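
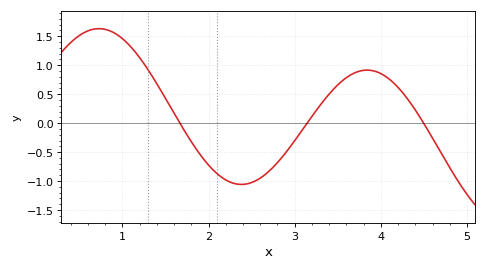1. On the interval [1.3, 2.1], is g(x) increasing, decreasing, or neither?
decreasing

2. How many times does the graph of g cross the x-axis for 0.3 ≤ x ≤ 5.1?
3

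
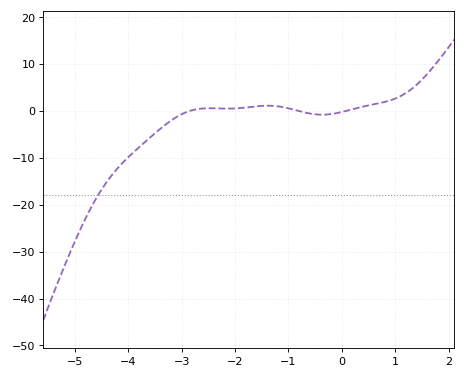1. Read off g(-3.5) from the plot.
-4.75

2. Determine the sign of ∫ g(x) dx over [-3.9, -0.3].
negative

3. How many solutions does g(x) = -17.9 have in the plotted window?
1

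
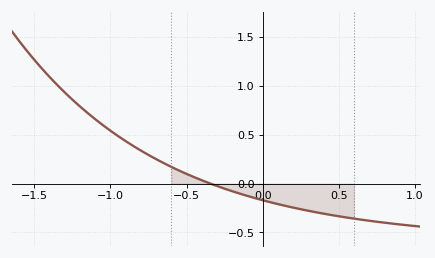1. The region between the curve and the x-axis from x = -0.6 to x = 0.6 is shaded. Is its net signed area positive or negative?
negative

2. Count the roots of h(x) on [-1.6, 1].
1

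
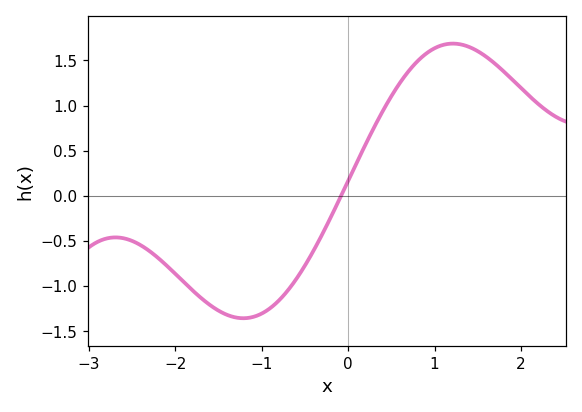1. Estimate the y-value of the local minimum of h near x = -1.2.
-1.36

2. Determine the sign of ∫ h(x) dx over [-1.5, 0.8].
negative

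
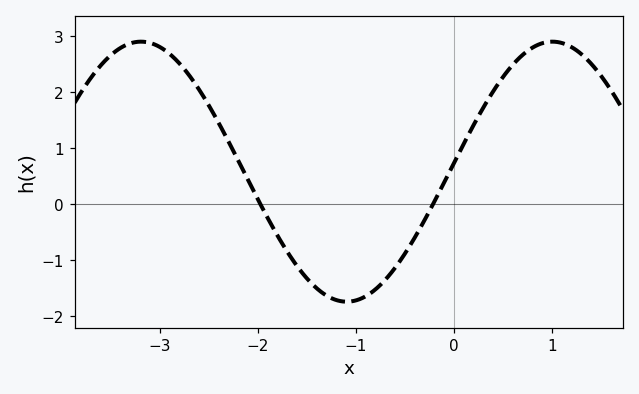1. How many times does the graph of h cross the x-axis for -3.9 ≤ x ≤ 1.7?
2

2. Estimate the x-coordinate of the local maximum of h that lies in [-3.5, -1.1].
-3.2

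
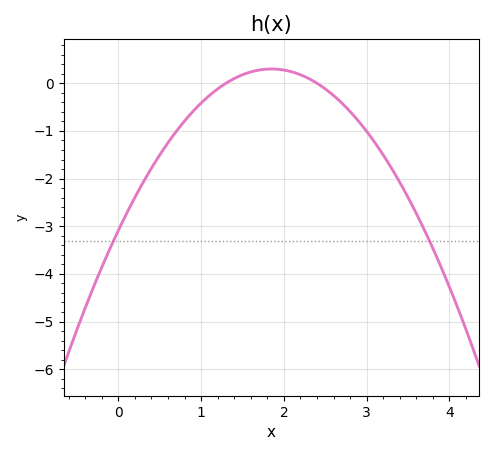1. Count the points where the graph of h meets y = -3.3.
2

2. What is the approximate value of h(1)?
-0.4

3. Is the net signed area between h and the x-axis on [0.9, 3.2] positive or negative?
negative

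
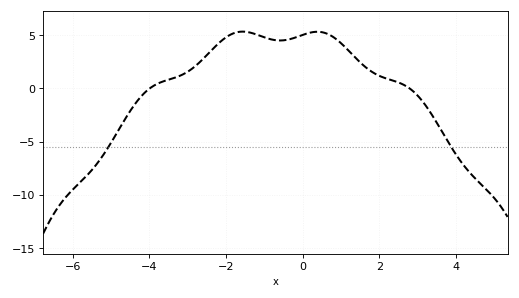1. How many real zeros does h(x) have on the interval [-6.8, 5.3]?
2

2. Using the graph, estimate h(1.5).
2.45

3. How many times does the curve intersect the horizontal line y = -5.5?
2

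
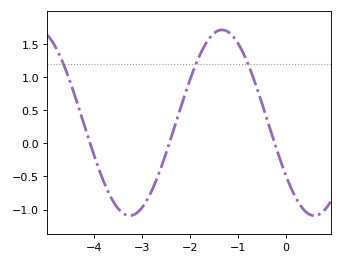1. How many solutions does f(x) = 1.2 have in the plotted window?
3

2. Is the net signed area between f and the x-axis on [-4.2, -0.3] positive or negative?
positive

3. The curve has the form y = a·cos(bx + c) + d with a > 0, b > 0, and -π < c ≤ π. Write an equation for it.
y = 1.4cos(1.6x + 2.2) + 0.31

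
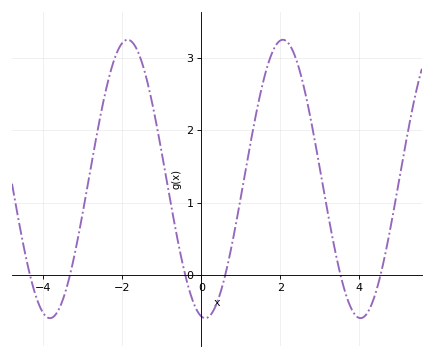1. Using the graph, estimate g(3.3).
0.567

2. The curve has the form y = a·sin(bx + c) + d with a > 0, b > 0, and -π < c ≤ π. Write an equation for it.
y = 1.92sin(1.6x - 1.73) + 1.33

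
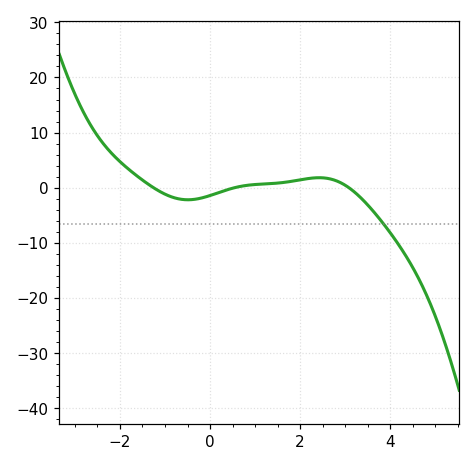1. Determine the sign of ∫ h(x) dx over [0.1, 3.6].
positive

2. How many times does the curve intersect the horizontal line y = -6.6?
1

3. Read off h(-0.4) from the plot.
-2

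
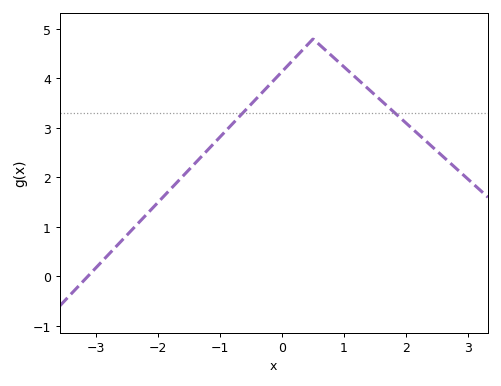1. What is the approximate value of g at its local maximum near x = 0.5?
4.8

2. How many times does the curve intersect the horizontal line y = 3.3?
2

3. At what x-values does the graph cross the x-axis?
-3.14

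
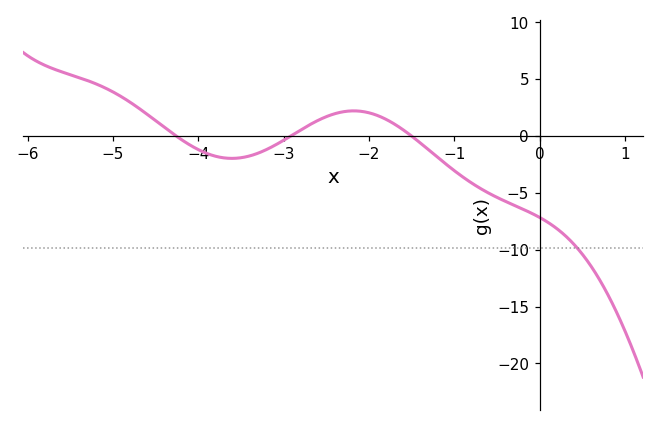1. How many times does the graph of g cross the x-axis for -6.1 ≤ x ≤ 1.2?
3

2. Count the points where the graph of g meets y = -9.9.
1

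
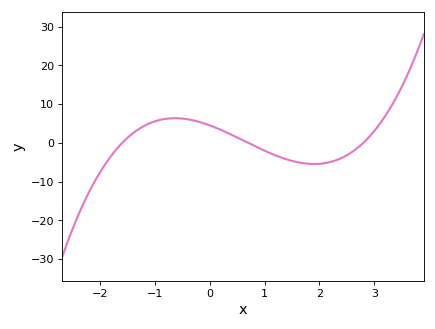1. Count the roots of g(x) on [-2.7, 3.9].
3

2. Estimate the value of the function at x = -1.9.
-5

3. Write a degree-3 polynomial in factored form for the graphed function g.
y = 1.44(x + 1.6)(x - 0.7)(x - 2.8)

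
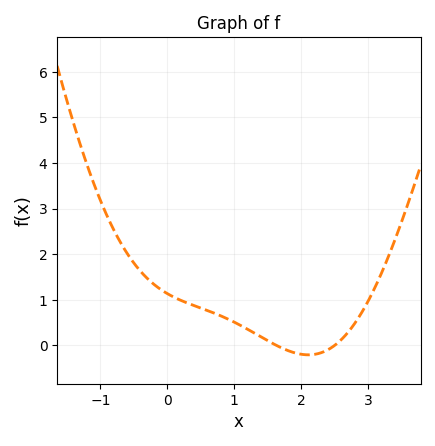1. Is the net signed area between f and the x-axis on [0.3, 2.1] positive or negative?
positive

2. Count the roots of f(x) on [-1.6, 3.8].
2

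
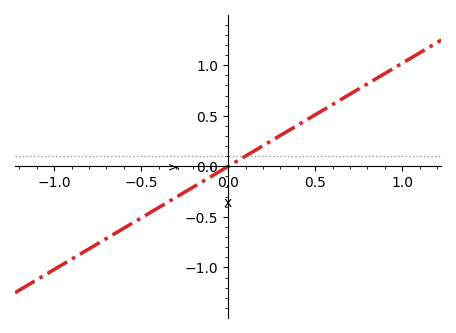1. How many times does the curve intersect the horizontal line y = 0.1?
1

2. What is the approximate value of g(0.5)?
0.5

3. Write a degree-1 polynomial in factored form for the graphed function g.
y = 1.02(x - 0)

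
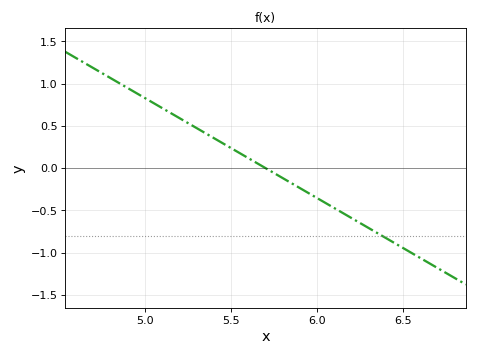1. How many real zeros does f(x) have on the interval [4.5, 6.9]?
1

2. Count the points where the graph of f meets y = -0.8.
1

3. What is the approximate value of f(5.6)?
0.118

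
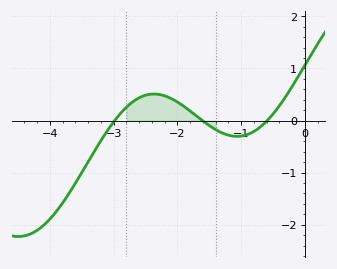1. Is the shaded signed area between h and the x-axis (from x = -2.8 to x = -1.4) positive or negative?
positive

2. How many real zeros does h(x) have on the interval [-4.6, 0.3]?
3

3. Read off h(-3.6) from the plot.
-1.2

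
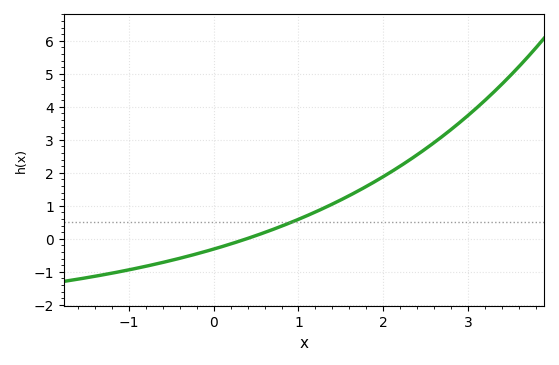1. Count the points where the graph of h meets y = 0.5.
1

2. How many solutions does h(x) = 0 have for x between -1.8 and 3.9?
1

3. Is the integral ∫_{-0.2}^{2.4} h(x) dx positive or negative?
positive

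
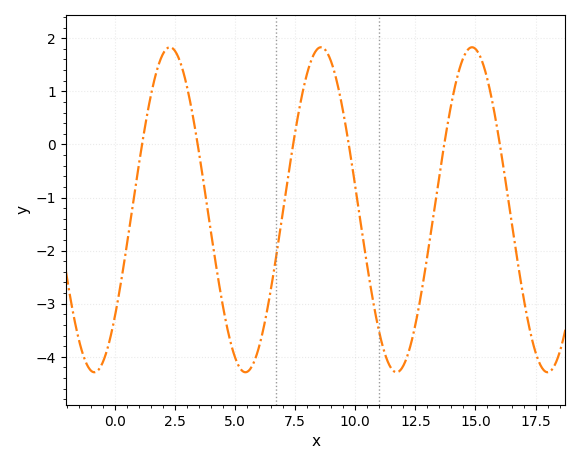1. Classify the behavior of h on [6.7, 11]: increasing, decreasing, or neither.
neither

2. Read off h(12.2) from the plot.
-3.94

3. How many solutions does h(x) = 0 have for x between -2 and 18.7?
6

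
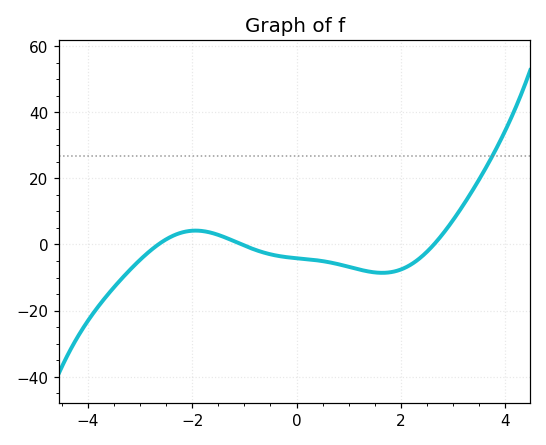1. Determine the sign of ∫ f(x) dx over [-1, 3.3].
negative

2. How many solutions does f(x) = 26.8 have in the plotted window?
1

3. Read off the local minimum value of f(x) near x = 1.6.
-8.58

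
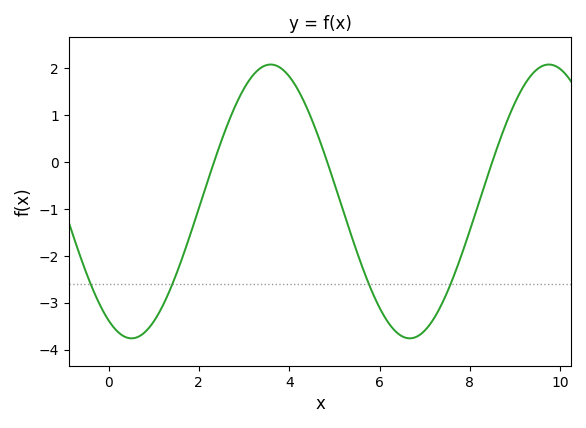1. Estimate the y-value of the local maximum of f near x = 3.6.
2.1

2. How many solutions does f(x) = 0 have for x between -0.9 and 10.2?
3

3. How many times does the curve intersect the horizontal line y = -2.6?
4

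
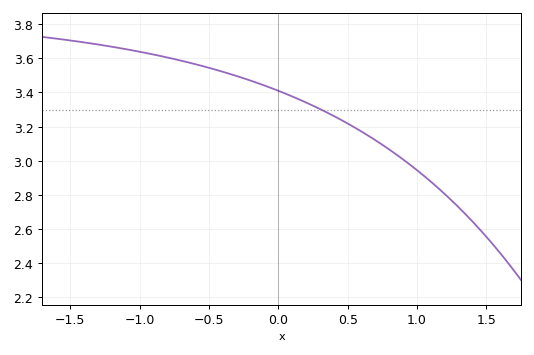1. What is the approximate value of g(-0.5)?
3.54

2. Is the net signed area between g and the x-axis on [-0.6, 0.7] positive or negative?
positive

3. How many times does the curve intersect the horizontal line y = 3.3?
1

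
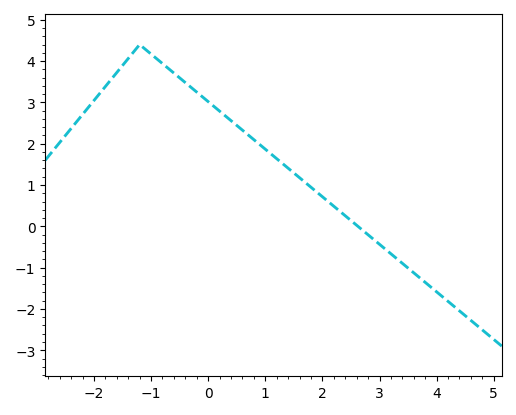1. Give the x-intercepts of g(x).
2.6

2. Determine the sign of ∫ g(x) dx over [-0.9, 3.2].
positive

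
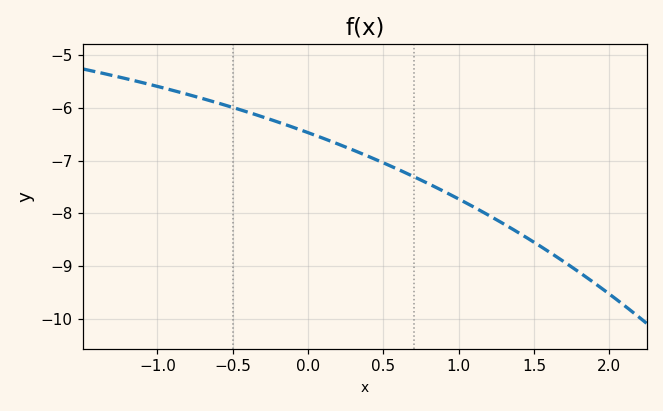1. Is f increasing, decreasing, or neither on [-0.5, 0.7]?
decreasing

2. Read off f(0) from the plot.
-6.5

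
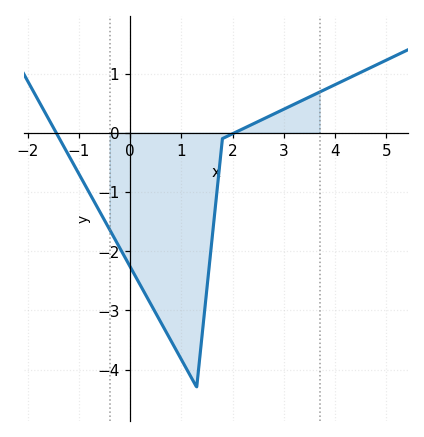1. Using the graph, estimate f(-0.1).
-2.1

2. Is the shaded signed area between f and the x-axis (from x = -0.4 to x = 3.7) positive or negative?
negative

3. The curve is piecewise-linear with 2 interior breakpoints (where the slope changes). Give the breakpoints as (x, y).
(1.3, -4.3); (1.8, -0.1)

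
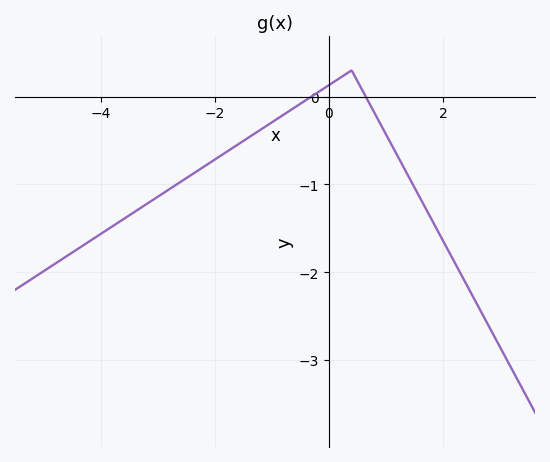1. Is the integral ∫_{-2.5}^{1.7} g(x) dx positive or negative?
negative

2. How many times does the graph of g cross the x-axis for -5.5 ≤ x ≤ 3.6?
2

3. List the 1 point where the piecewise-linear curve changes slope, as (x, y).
(0.4, 0.3)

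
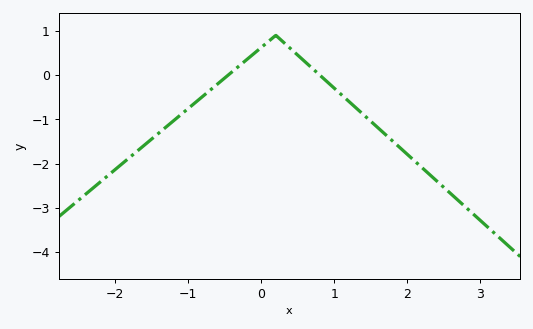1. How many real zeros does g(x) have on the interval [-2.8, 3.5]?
2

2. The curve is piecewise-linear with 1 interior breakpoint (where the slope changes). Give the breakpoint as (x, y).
(0.2, 0.9)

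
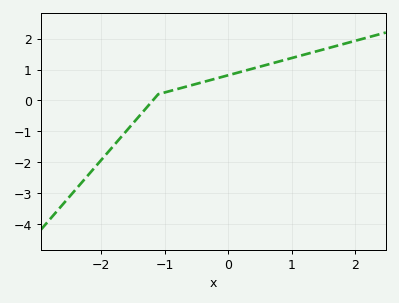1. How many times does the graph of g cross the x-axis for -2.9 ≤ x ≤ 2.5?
1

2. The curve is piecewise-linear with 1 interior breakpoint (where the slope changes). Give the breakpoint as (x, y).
(-1.1, 0.2)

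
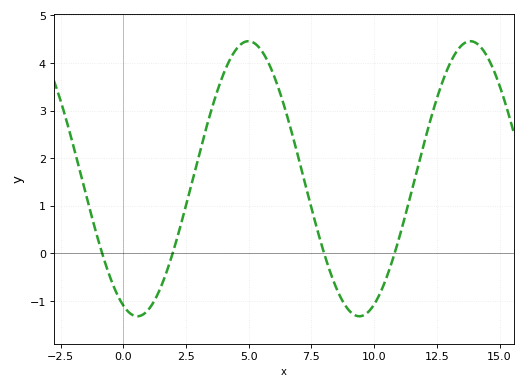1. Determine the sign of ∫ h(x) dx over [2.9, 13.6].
positive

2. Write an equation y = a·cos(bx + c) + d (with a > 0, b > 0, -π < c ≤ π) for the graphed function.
y = 2.89cos(0.71x + 2.74) + 1.57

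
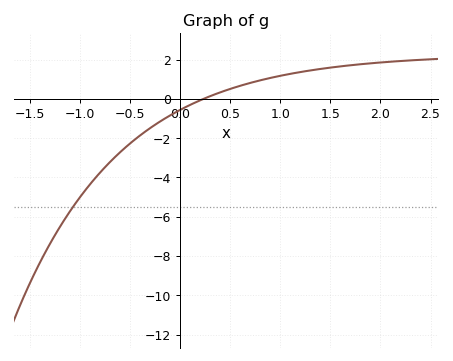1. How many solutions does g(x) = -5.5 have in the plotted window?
1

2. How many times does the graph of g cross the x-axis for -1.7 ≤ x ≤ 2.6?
1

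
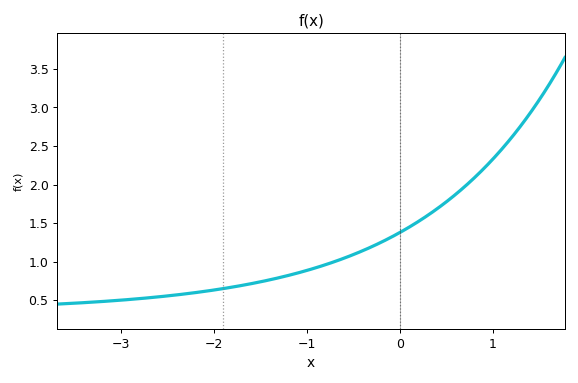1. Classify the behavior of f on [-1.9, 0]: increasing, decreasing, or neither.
increasing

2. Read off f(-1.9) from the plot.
0.65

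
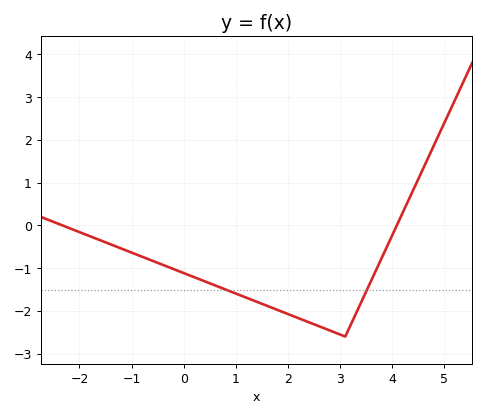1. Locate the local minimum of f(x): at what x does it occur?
3.2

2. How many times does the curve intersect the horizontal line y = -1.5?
2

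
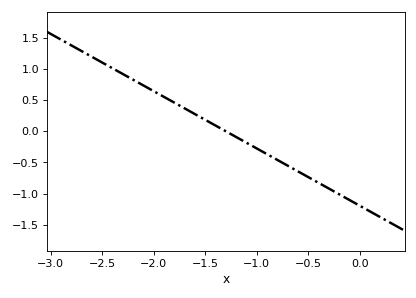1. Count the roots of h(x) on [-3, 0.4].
1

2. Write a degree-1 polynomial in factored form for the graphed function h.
y = -0.92(x + 1.3)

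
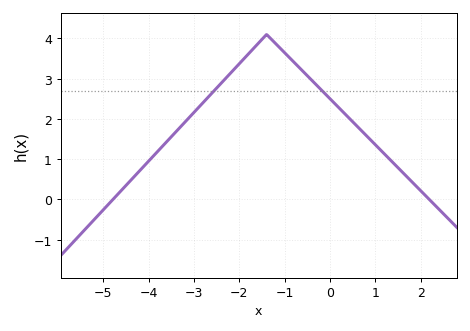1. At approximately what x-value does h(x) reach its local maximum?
-1.4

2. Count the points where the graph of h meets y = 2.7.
2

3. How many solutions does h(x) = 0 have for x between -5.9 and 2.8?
2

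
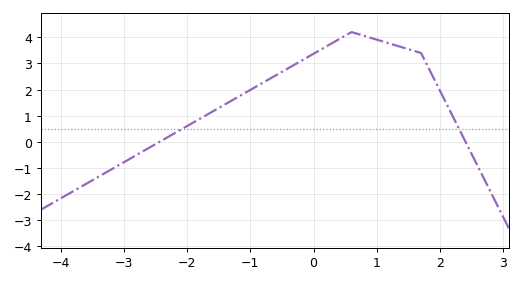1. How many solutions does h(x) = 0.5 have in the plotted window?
2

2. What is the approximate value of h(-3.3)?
-1.2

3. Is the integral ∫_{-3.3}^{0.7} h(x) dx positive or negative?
positive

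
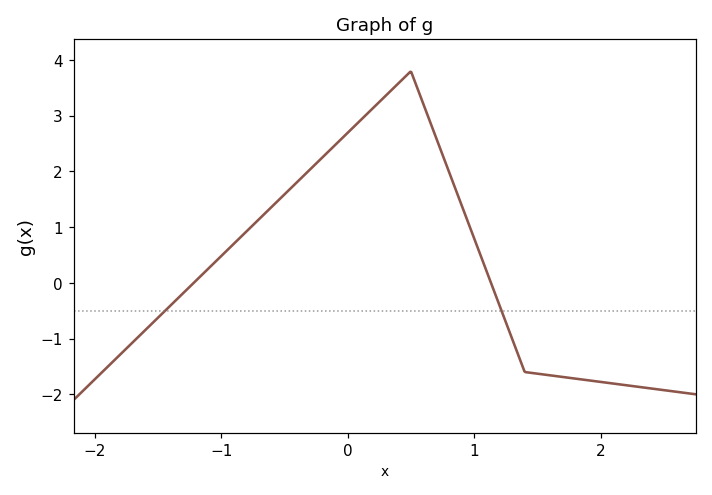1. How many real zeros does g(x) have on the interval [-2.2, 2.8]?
2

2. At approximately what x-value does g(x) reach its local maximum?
0.5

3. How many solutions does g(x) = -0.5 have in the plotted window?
2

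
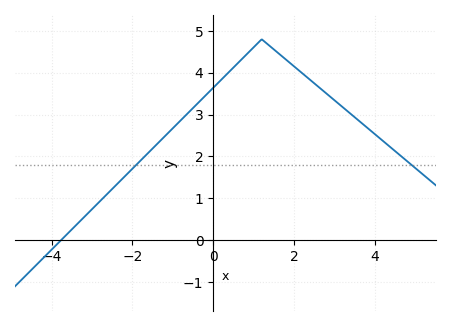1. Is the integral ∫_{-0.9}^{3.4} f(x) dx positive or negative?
positive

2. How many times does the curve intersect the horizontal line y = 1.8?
2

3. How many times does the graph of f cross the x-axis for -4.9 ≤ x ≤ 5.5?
1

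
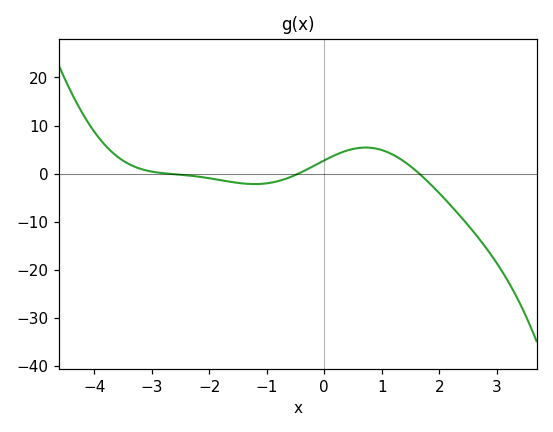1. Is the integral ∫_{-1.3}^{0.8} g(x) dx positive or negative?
positive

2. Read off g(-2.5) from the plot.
-0.233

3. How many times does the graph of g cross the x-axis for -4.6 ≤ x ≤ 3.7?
3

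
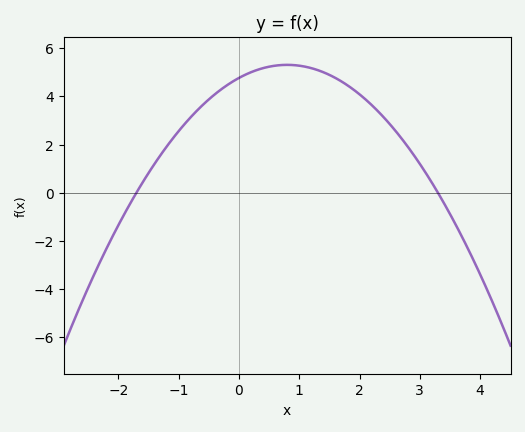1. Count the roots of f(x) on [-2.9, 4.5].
2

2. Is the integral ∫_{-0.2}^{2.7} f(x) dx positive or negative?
positive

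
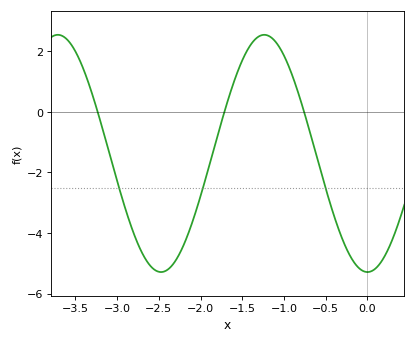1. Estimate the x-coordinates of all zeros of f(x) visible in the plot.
-3.2, -1.7, -0.8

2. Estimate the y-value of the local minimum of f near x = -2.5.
-5.2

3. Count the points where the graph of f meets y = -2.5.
3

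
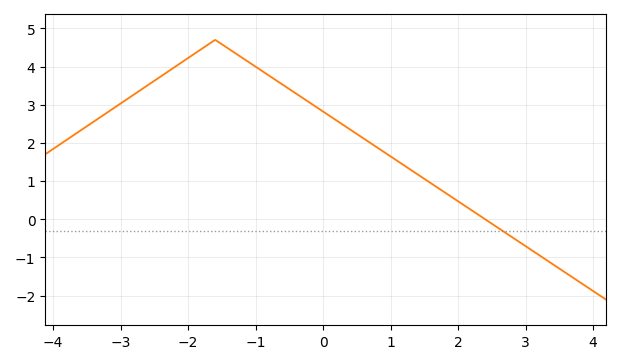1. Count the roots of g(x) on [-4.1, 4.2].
1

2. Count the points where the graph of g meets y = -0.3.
1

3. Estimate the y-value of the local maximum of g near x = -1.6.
4.7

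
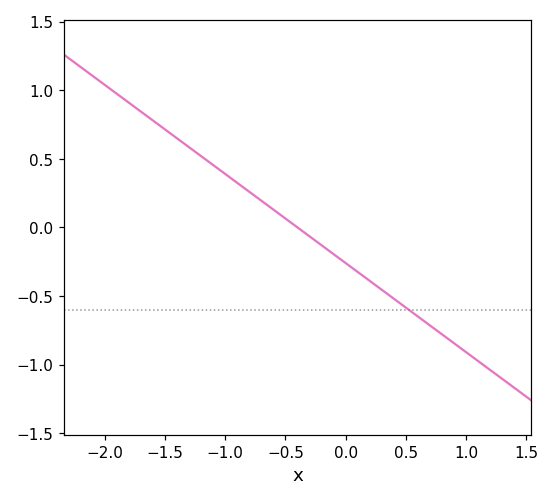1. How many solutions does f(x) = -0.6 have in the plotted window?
1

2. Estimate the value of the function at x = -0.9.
0.325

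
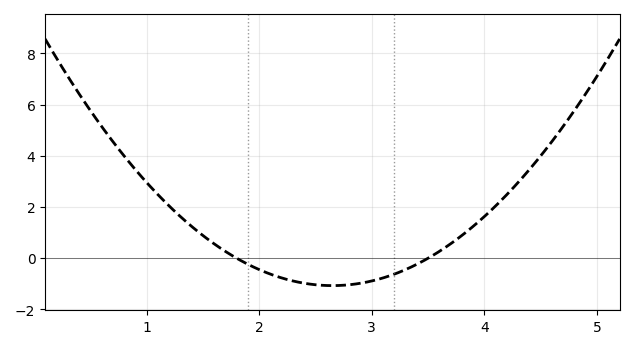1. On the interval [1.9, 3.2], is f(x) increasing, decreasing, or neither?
neither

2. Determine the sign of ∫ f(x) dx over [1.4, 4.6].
positive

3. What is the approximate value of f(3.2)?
-0.6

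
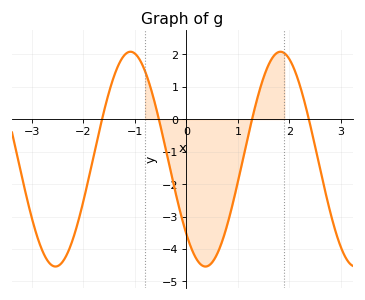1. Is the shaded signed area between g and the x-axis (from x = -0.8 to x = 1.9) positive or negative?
negative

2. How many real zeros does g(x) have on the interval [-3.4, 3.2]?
4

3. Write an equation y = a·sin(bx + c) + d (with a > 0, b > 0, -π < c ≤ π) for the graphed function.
y = 3.31sin(2.16x - 2.37) - 1.23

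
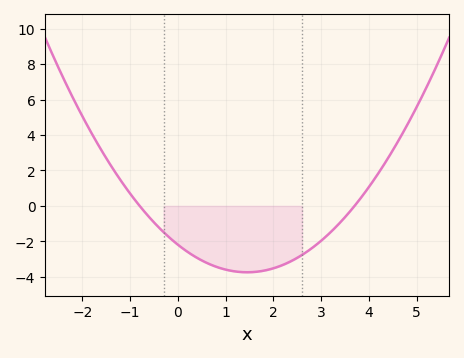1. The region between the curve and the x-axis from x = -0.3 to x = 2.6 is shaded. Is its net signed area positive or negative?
negative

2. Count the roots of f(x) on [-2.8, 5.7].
2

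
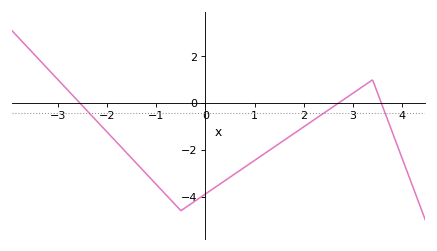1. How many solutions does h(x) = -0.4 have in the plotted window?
3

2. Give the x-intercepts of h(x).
-2.6, 2.8, 3.6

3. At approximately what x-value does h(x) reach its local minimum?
-0.6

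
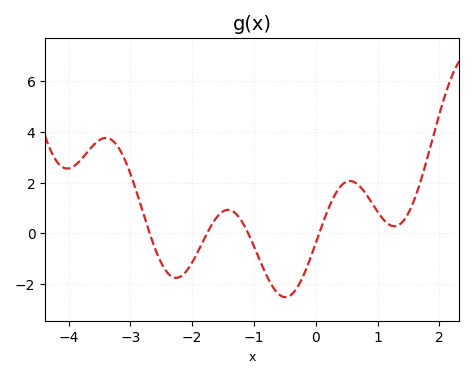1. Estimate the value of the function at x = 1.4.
0.4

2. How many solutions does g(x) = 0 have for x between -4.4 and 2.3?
4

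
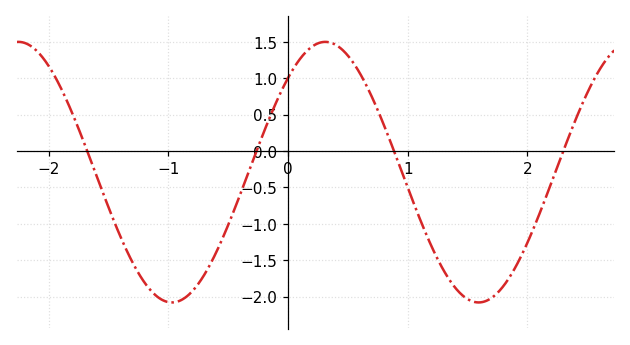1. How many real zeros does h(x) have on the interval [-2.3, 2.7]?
4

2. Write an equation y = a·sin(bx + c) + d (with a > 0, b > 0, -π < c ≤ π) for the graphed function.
y = 1.79sin(2.5x + 0.81) - 0.29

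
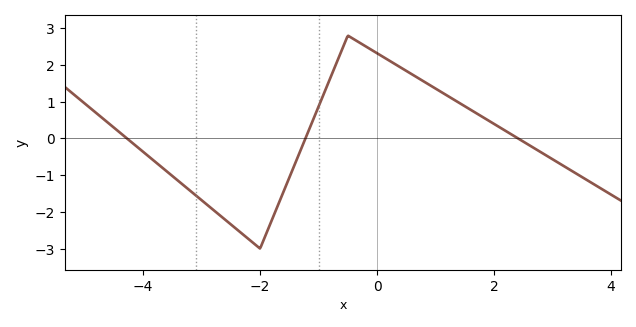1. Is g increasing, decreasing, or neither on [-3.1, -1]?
neither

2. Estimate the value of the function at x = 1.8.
0.6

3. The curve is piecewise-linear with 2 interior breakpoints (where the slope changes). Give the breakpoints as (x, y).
(-2, -3); (-0.5, 2.8)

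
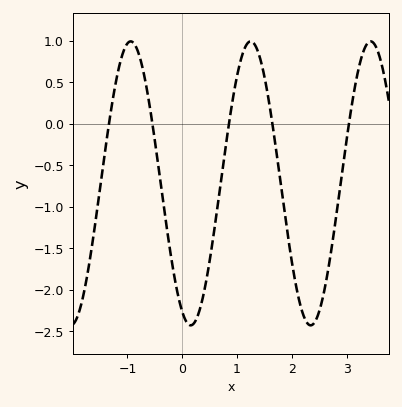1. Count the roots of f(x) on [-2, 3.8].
5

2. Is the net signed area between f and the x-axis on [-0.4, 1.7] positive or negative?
negative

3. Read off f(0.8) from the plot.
-0.25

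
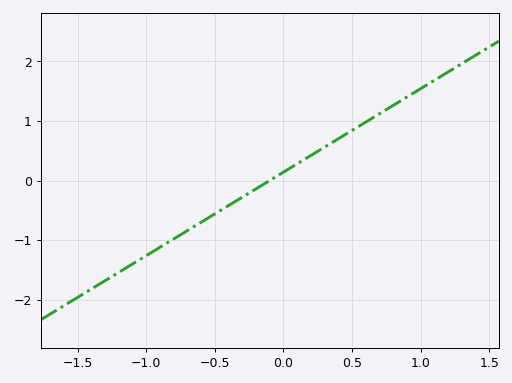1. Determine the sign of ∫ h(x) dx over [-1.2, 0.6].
negative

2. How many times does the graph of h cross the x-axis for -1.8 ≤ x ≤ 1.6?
1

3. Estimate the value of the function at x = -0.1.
0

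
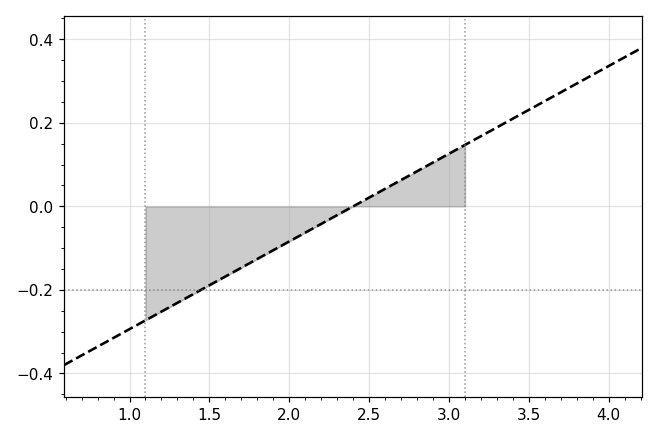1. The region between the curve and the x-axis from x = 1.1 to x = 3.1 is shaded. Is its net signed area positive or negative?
negative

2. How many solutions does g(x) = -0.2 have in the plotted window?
1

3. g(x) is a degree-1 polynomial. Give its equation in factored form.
y = 0.21(x - 2.4)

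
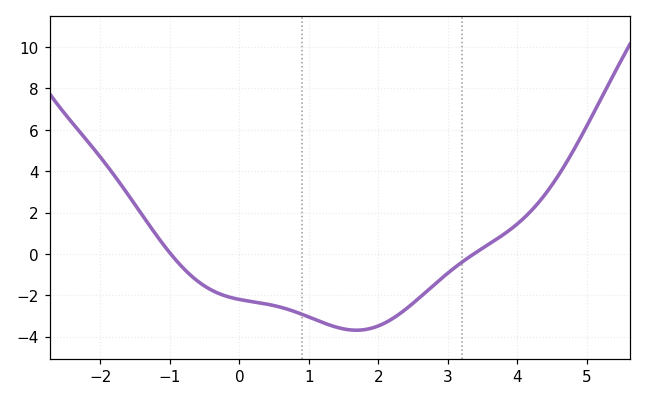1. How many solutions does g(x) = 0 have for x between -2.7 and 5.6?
2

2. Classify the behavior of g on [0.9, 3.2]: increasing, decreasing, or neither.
neither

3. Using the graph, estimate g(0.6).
-2.59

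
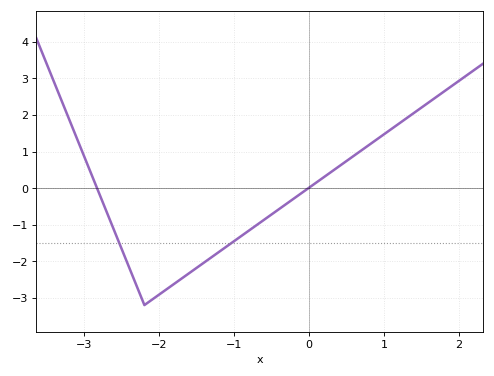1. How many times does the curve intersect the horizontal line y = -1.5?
2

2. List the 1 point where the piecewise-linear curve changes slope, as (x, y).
(-2.2, -3.2)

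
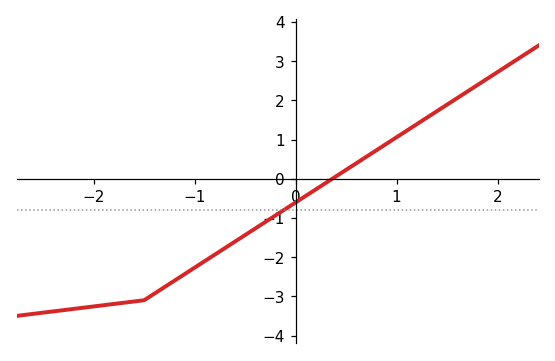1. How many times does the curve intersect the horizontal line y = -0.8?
1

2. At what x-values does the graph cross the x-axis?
0.4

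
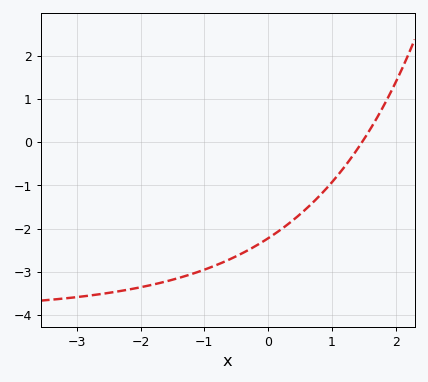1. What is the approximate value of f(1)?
-0.923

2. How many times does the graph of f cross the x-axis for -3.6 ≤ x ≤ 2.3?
1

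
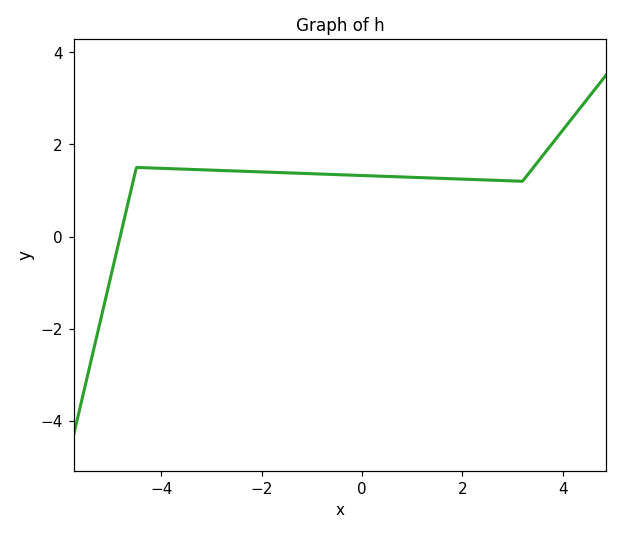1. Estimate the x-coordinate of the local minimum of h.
3.2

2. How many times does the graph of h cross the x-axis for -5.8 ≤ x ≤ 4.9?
1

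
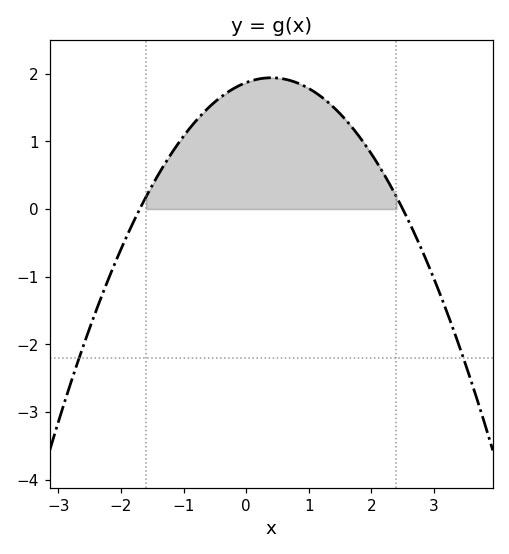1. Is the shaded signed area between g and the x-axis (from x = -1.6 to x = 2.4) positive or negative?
positive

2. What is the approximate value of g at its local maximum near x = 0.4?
1.9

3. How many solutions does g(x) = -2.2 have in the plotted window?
2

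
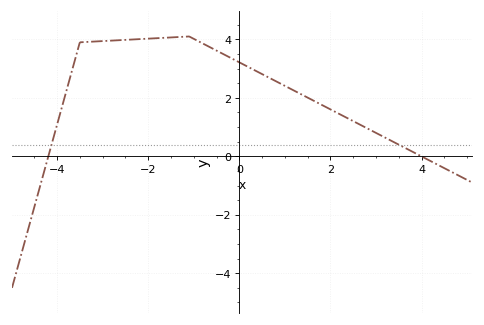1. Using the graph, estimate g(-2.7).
3.97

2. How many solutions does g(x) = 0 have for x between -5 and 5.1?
2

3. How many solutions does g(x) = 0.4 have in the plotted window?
2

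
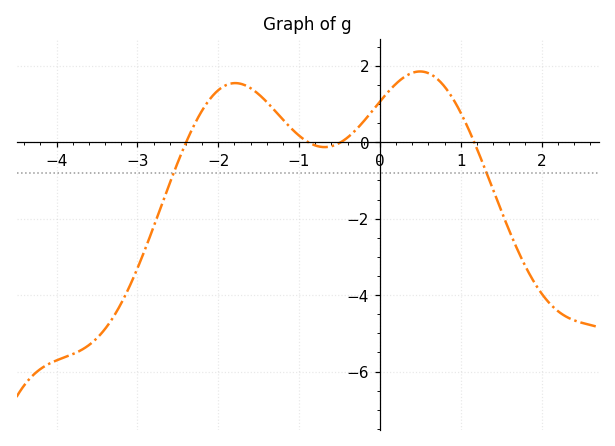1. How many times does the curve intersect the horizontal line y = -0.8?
2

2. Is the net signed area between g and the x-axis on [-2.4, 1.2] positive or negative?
positive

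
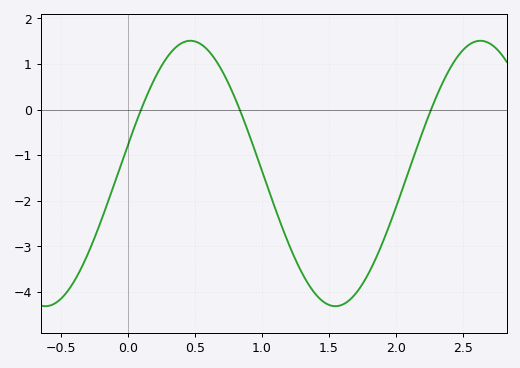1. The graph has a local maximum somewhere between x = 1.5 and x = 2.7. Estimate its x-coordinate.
2.63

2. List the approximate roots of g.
0.098, 0.835, 2.26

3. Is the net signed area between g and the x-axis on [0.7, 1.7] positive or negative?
negative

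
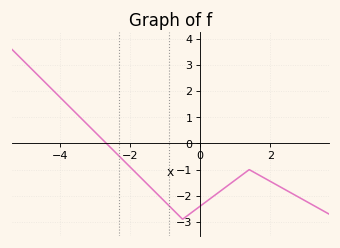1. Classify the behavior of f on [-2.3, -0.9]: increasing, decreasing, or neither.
decreasing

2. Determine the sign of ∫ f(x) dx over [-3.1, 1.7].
negative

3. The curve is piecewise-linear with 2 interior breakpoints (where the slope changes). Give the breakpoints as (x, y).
(-0.5, -2.9); (1.4, -1)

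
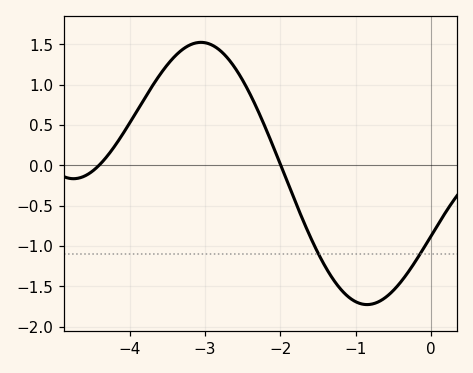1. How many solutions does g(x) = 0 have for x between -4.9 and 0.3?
2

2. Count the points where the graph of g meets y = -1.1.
2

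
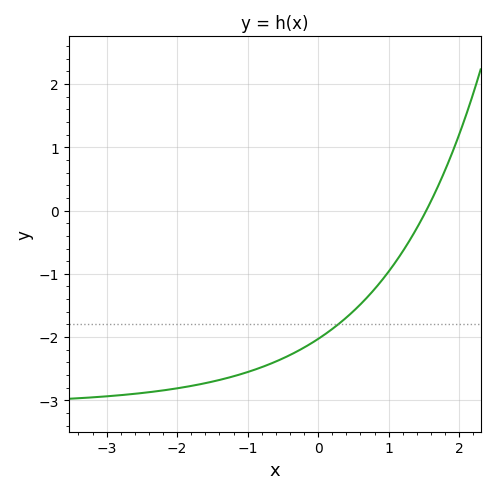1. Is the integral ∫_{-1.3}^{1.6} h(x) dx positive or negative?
negative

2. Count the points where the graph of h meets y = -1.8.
1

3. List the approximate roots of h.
1.53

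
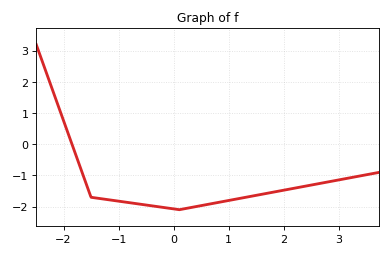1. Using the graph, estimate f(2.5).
-1.31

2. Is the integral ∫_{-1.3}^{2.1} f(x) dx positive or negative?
negative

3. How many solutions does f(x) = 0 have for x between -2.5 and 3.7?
1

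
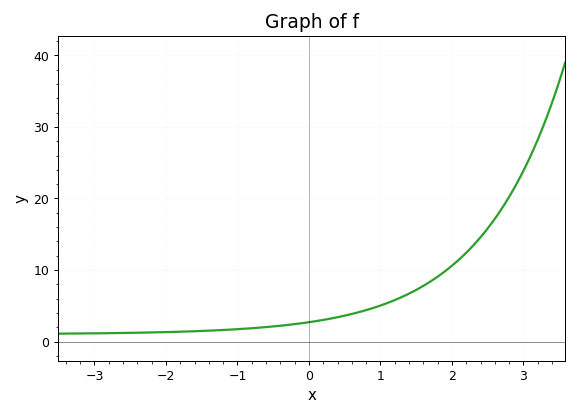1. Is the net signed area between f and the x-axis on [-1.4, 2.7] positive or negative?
positive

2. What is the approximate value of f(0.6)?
4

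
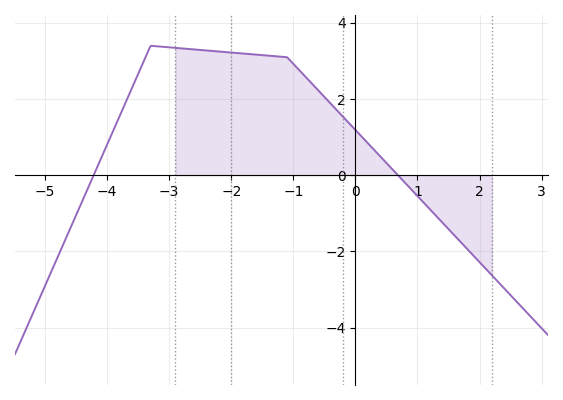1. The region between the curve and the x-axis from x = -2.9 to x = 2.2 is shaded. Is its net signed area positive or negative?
positive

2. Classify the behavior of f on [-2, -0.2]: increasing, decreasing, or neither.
decreasing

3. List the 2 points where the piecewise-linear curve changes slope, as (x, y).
(-3.3, 3.4); (-1.1, 3.1)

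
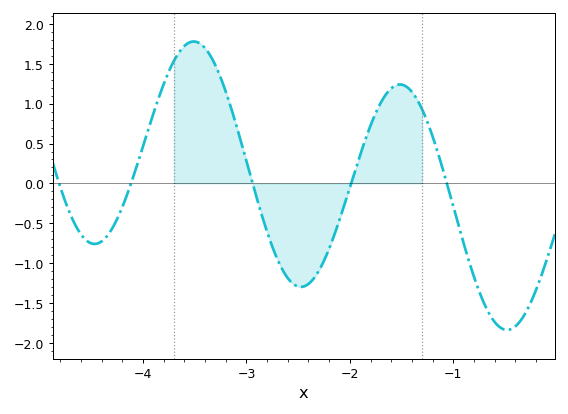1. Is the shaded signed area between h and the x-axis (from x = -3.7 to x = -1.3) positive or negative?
positive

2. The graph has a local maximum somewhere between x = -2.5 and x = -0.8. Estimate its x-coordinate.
-1.51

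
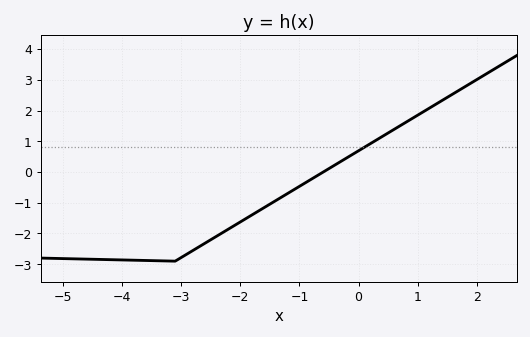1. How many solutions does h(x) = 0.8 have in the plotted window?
1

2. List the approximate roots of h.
-0.6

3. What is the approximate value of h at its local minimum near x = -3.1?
-2.9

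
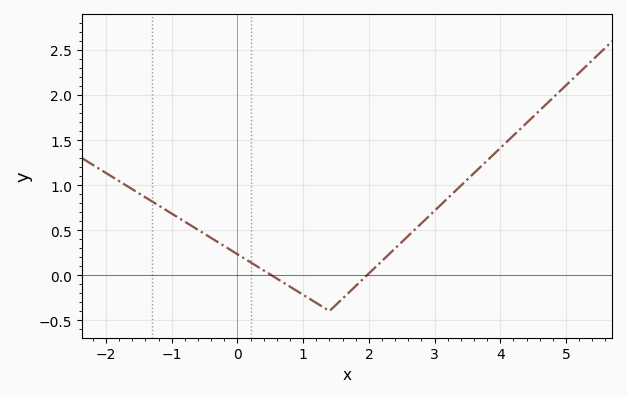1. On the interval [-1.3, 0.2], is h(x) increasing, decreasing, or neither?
decreasing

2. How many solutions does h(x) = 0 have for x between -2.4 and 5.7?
2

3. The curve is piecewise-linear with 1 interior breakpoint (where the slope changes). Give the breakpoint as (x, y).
(1.4, -0.4)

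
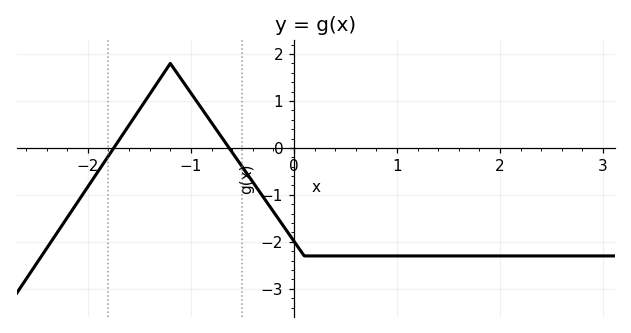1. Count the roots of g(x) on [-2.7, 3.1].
2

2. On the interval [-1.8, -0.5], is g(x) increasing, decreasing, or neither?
neither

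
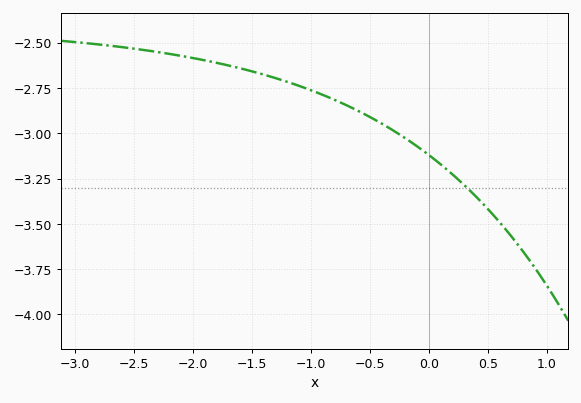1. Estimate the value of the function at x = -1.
-2.76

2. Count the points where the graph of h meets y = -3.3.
1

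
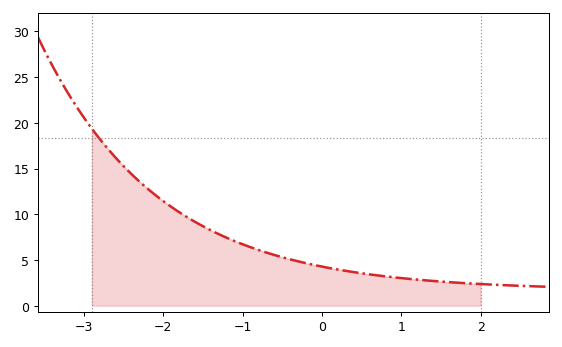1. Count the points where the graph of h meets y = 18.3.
1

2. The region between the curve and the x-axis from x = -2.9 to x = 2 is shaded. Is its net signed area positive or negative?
positive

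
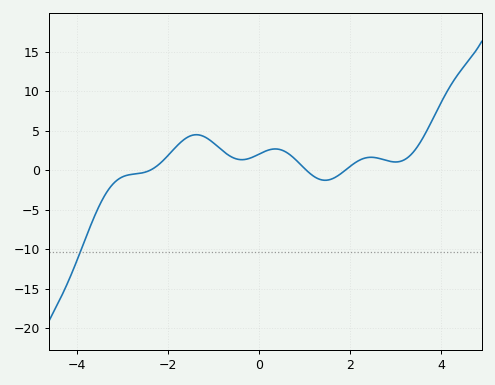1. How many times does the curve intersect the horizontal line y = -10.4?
1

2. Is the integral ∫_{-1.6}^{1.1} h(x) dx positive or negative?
positive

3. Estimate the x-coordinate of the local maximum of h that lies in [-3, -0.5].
-1.4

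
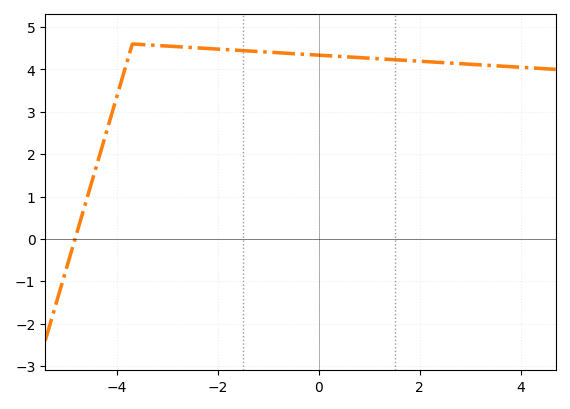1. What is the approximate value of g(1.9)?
4.2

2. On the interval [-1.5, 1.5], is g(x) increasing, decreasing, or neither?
decreasing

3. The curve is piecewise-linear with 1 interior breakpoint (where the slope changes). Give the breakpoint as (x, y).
(-3.7, 4.6)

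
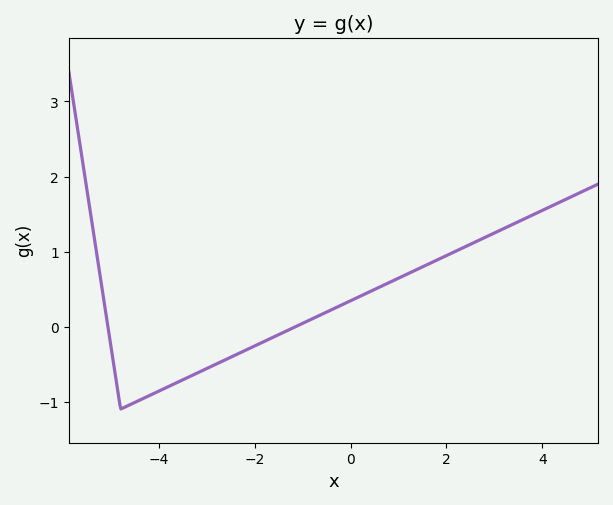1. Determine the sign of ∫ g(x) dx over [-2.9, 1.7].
positive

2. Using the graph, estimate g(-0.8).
0.1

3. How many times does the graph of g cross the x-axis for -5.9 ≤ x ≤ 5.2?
2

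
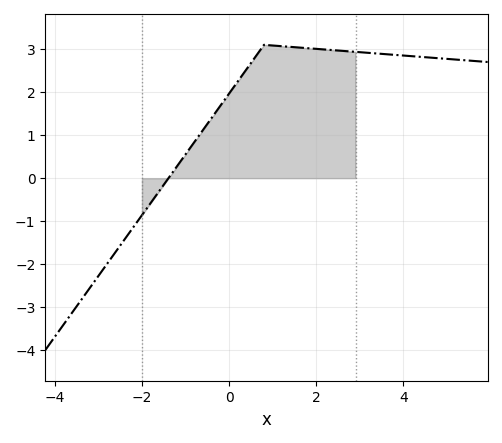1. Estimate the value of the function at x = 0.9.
3.09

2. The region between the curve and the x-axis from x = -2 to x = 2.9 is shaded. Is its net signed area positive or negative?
positive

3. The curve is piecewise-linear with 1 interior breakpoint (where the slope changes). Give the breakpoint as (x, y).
(0.8, 3.1)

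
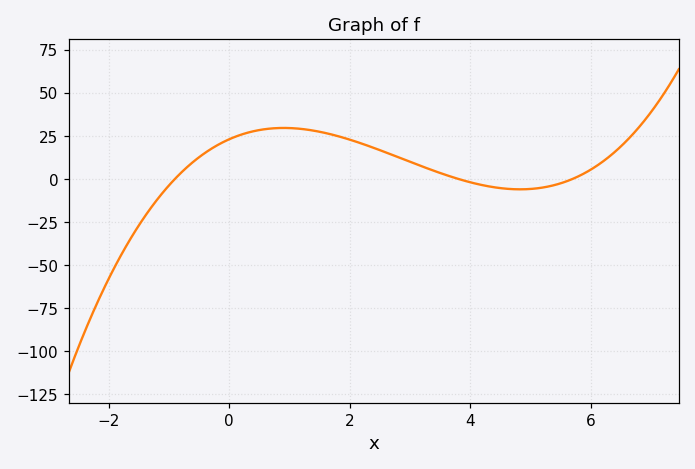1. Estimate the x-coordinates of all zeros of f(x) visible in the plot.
-1, 3.8, 5.6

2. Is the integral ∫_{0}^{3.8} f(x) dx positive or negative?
positive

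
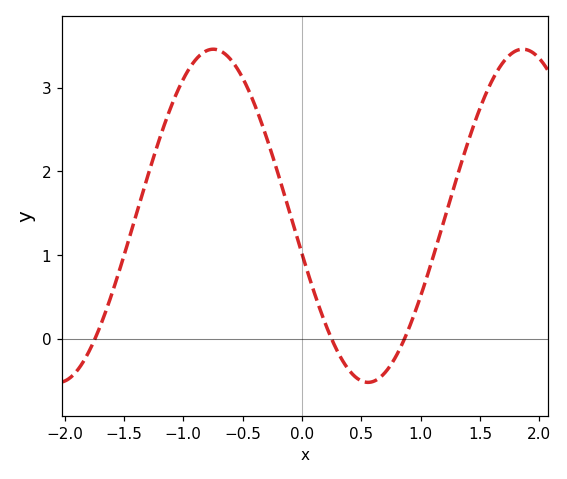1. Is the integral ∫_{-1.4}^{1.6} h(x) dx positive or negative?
positive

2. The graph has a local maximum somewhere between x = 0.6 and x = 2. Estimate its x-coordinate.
1.86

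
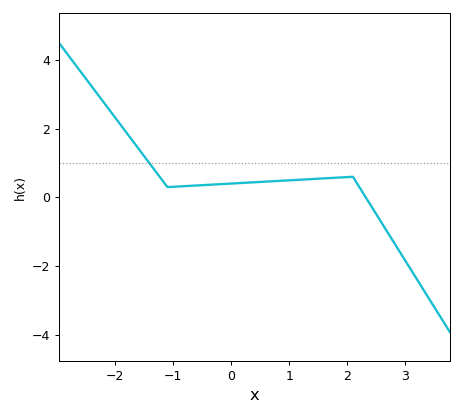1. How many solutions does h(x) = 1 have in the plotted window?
1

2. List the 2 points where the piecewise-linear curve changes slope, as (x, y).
(-1.1, 0.3); (2.1, 0.6)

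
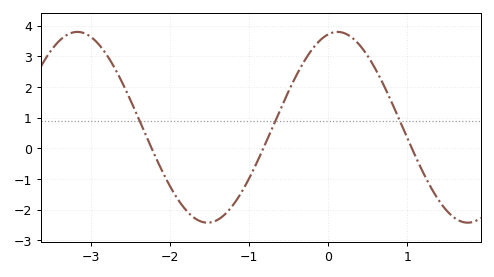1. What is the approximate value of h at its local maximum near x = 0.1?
3.8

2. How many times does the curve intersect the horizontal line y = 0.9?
3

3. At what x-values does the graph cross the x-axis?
-2.2, -0.8, 1.1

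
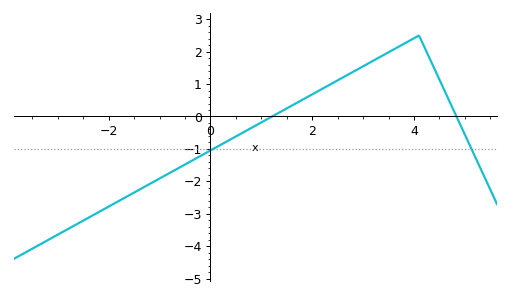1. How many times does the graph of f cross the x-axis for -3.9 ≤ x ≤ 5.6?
2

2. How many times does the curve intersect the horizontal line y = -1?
2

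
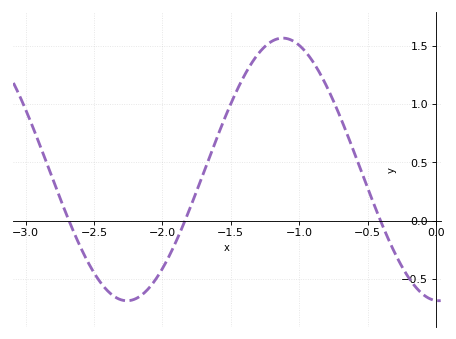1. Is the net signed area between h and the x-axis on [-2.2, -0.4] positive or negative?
positive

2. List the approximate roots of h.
-2.68, -1.83, -0.406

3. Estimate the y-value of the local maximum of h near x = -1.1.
1.57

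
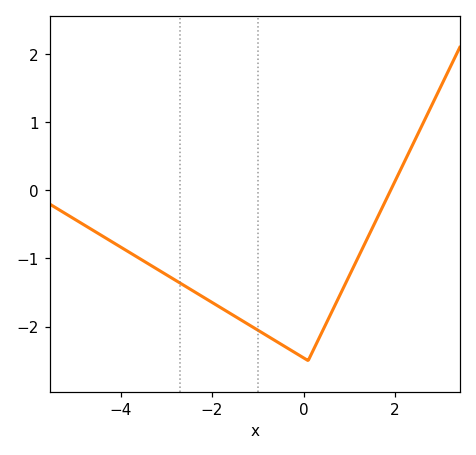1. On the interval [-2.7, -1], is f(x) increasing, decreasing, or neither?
decreasing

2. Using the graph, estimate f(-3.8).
-0.913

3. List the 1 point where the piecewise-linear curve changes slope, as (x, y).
(0.1, -2.5)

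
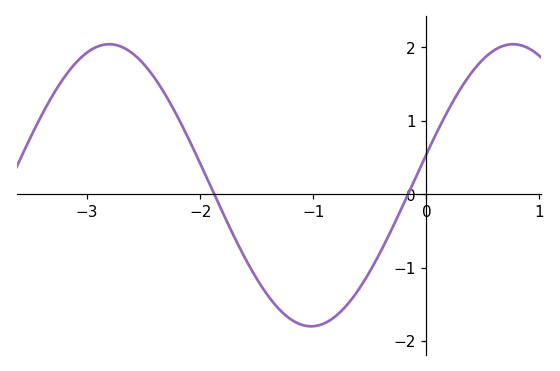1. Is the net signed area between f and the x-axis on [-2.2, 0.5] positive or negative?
negative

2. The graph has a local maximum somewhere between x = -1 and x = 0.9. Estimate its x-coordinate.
0.768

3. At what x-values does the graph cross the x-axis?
-1.88, -0.161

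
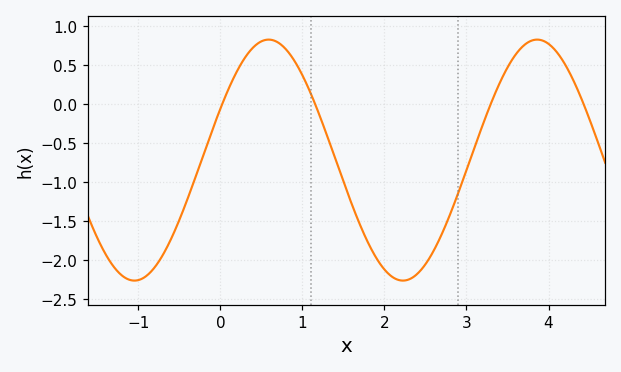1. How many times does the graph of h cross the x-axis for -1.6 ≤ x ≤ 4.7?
4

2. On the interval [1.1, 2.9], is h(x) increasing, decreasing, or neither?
neither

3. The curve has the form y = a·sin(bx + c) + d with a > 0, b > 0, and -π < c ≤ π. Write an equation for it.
y = 1.54sin(1.92x + 0.44) - 0.72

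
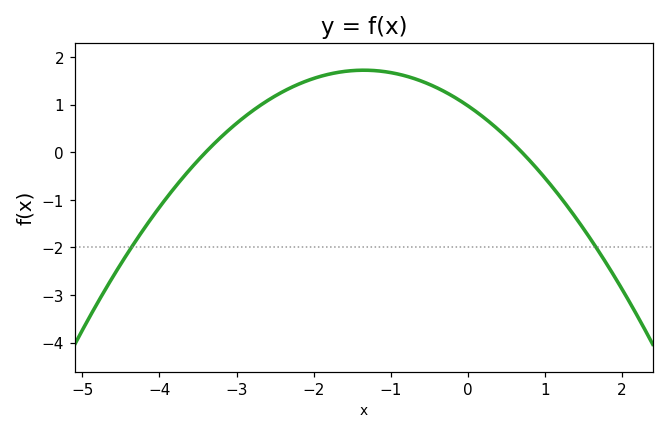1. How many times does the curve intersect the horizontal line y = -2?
2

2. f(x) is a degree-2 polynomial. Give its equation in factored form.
y = -0.41(x + 3.4)(x - 0.7)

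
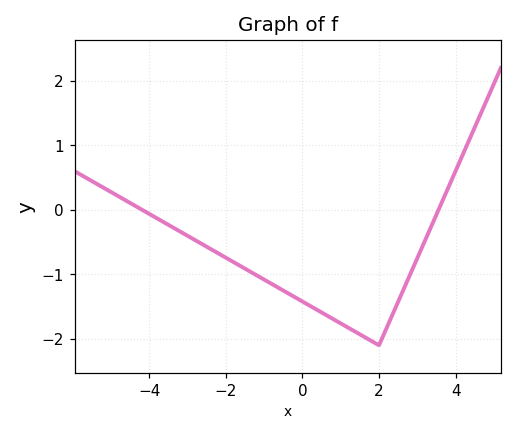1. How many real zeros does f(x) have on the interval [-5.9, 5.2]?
2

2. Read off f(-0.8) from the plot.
-1.15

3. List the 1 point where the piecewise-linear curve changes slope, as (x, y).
(2, -2.1)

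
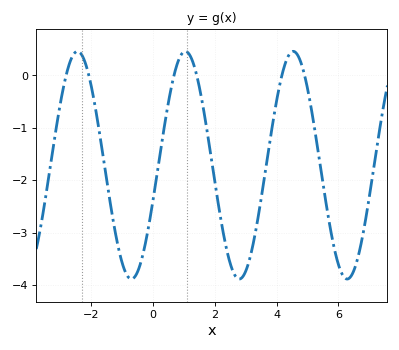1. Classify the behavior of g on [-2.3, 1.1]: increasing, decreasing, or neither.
neither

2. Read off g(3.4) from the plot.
-2.7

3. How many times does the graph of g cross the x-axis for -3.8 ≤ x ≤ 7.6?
6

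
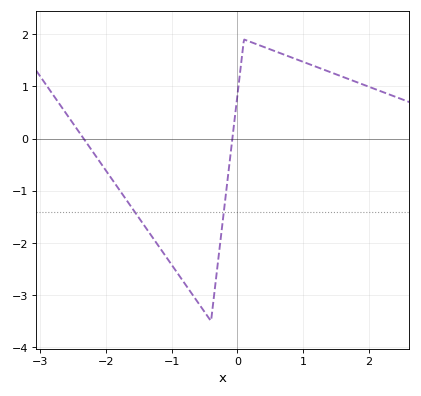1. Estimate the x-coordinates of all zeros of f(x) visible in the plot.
-2.34, -0.076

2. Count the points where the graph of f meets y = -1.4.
2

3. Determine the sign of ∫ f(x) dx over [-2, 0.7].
negative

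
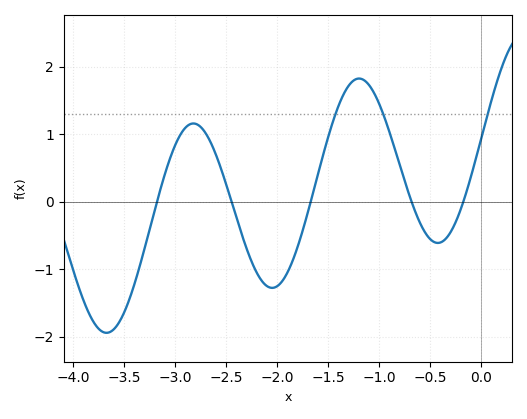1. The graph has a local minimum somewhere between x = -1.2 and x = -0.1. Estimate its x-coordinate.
-0.426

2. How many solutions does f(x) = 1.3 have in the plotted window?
3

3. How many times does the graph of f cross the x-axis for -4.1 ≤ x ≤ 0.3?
5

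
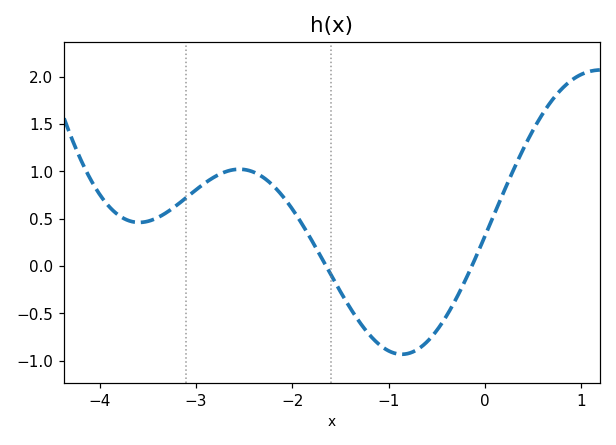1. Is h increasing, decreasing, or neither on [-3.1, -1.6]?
neither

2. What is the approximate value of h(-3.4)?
0.511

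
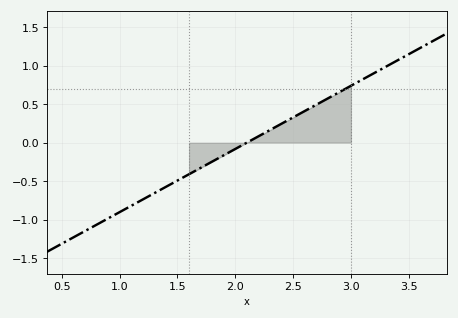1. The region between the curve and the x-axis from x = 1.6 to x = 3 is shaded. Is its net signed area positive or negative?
positive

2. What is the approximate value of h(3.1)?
0.8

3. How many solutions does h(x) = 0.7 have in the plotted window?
1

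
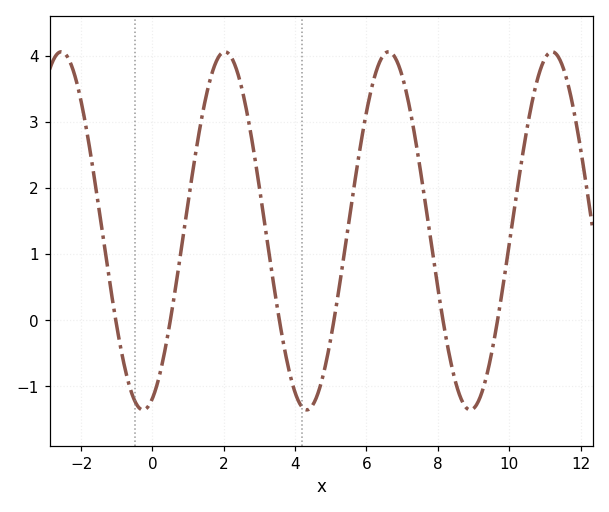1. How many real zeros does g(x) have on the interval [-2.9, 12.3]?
6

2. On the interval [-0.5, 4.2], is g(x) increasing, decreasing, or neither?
neither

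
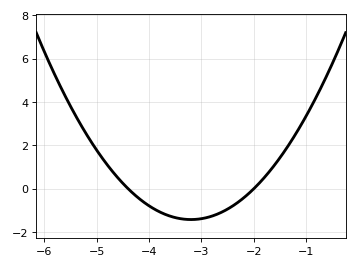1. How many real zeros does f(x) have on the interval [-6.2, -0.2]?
2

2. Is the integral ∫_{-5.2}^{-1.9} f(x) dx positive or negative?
negative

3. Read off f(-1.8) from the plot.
0.515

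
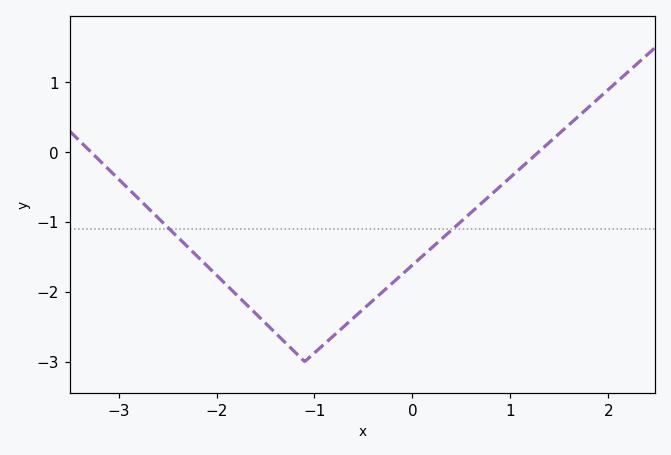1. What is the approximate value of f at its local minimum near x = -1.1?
-3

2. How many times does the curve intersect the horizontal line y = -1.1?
2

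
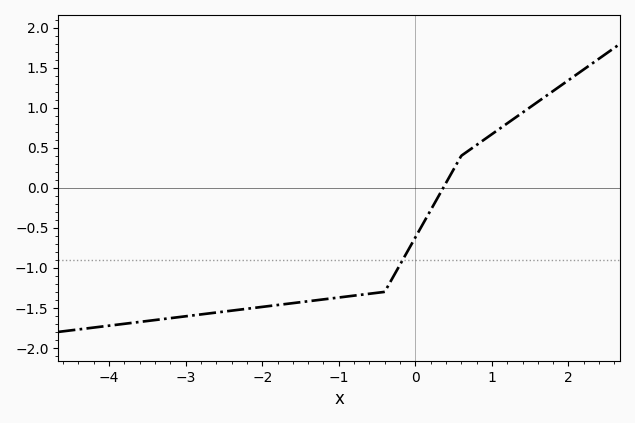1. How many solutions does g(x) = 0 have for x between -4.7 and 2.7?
1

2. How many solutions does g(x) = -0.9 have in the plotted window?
1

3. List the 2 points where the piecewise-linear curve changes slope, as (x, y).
(-0.4, -1.3); (0.6, 0.4)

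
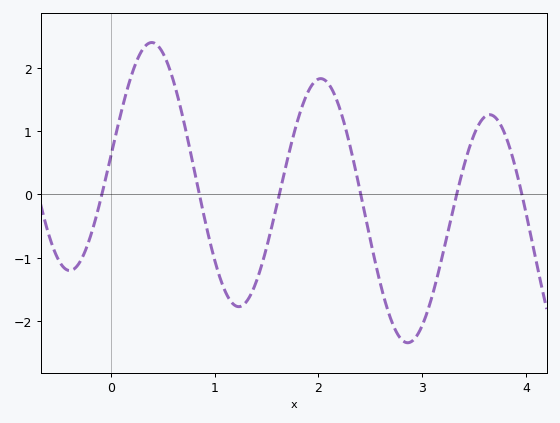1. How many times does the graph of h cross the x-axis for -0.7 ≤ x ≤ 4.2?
6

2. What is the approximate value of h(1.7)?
0.534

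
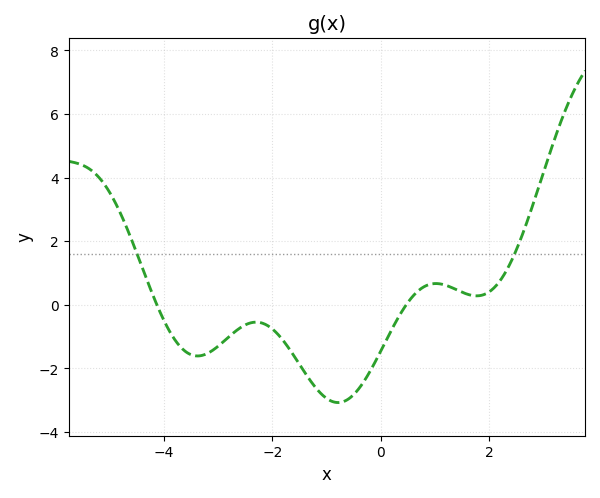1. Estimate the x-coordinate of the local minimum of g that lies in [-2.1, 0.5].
-0.787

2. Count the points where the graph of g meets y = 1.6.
2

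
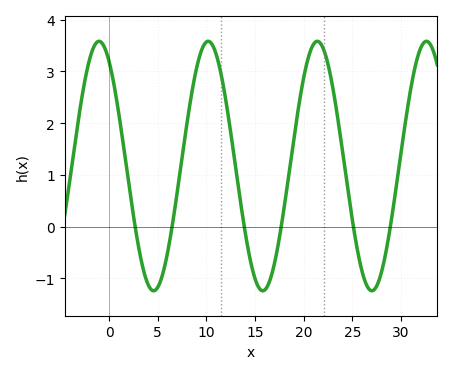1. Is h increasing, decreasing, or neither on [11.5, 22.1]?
neither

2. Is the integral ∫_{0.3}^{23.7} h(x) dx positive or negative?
positive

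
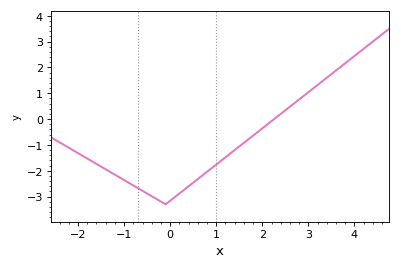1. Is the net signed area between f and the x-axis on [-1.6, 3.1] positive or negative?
negative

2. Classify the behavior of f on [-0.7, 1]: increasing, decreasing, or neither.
neither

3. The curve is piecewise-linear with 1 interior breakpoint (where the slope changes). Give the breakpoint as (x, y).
(-0.1, -3.3)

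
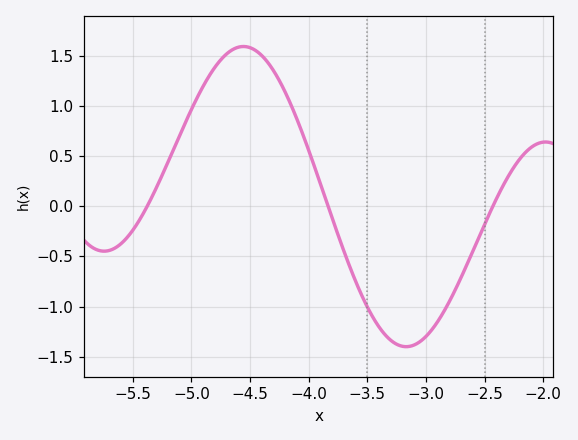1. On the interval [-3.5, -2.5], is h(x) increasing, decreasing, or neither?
neither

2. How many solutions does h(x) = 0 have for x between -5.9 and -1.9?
3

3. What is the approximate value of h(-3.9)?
0.225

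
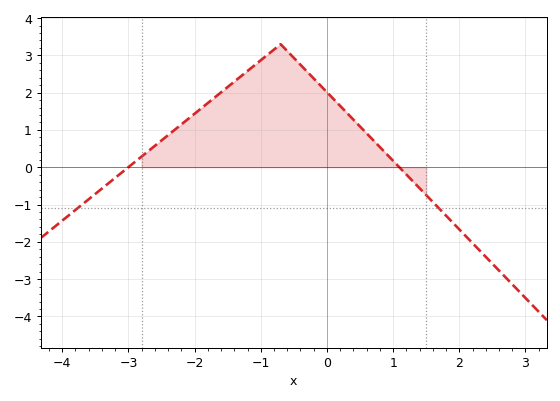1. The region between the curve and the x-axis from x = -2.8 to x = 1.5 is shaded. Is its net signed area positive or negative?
positive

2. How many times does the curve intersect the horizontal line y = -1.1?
2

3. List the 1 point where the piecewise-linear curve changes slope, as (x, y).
(-0.7, 3.3)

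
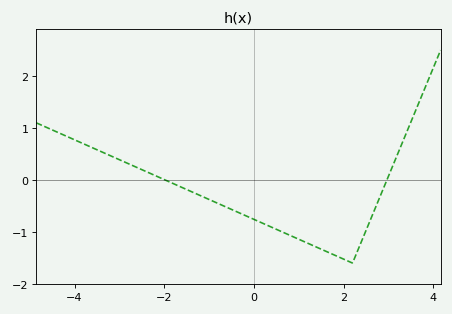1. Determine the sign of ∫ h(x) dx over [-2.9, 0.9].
negative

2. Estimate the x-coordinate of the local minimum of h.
2.2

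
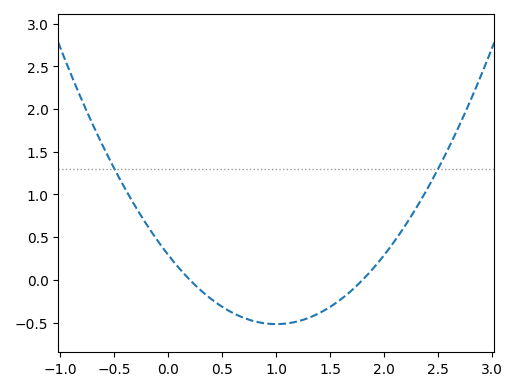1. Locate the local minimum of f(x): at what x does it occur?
1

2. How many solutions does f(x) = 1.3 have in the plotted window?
2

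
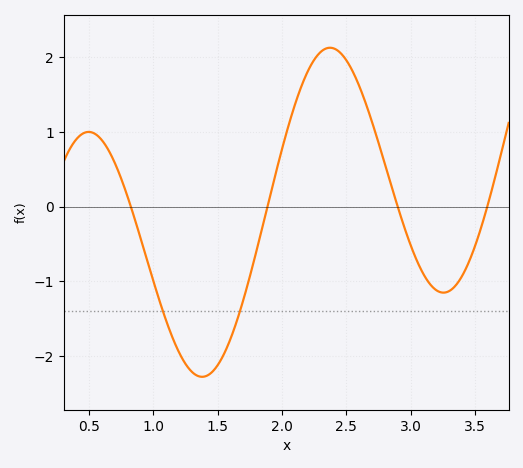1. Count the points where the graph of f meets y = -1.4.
2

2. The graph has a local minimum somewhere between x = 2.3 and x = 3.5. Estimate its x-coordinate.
3.25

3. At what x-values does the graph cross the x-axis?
0.825, 1.89, 2.9, 3.59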